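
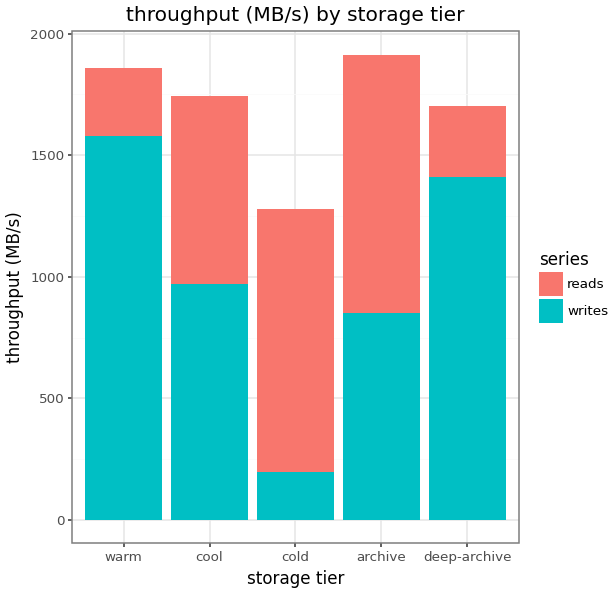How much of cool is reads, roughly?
reads top ≈ 1800, bottom ≈ 1000; segment ≈ 800.

≈ 800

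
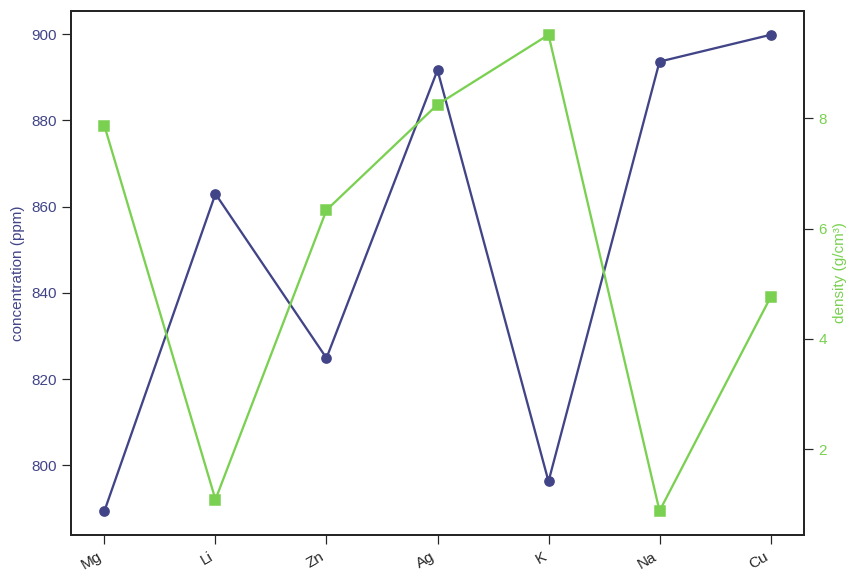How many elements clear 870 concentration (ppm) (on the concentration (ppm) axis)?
Above 870: Ag, Na, Cu.

3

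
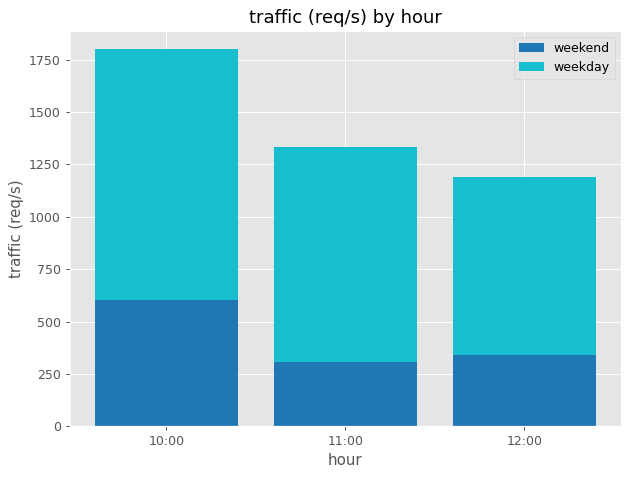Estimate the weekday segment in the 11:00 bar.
weekday top ≈ 1400, bottom ≈ 400; segment ≈ 1000.

≈ 1000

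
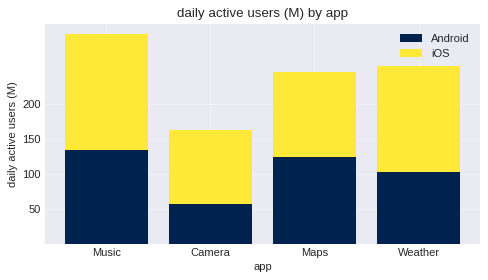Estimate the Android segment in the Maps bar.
≈ 100

Android top ≈ 100, bottom ≈ 0; segment ≈ 100.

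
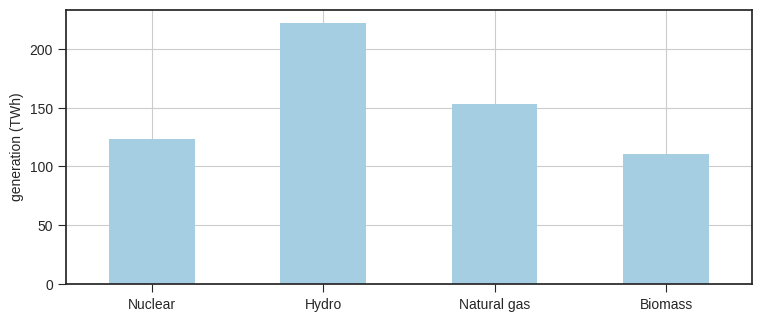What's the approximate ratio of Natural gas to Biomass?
≈ 1.33×

Natural gas ≈ 160, Biomass ≈ 120; 160/120 ≈ 1.33.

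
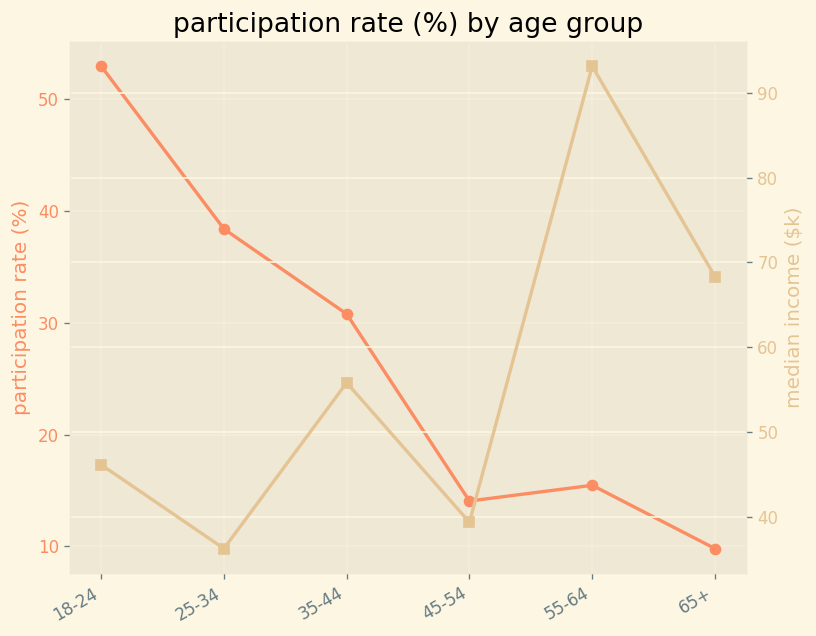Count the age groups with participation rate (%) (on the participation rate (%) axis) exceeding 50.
Above 50: 18-24.

1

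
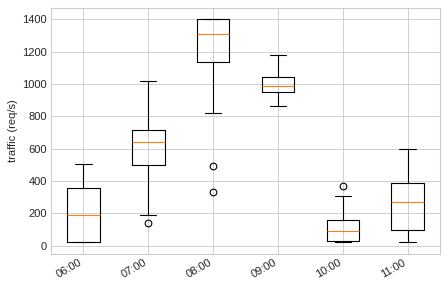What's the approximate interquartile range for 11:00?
≈ 300

Q3 ≈ 400, Q1 ≈ 100; IQR ≈ 300.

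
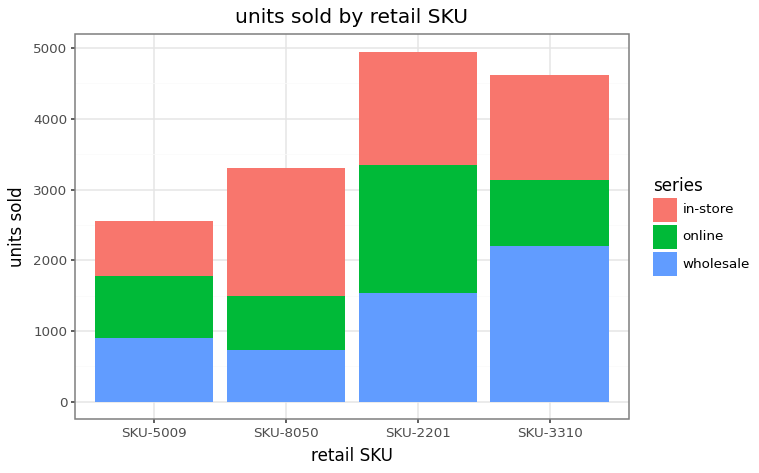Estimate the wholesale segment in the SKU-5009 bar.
wholesale top ≈ 1000, bottom ≈ 0; segment ≈ 1000.

≈ 1000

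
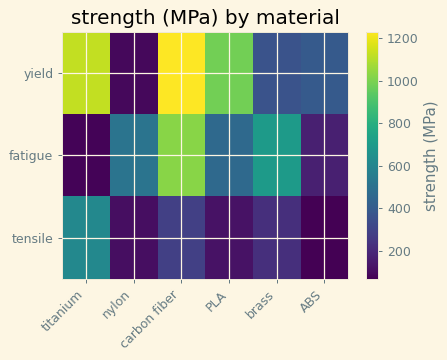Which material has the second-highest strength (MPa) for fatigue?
brass

Top 3 for fatigue: carbon fiber ≈ 1000, brass ≈ 700, nylon ≈ 500.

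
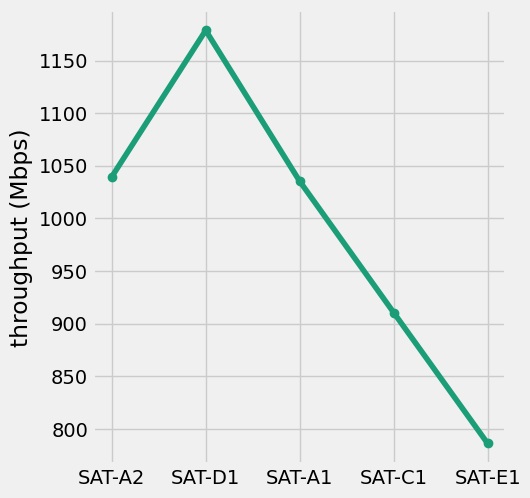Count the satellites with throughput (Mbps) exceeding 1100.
1

Above 1100: SAT-D1.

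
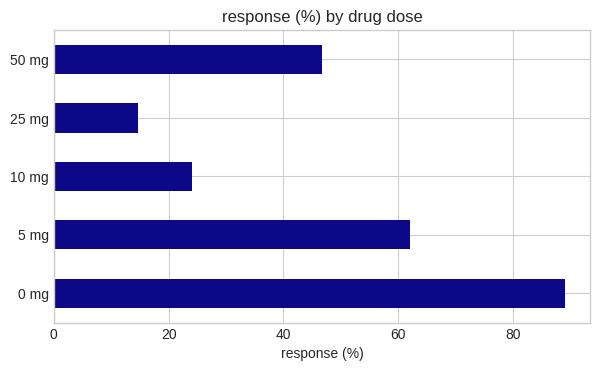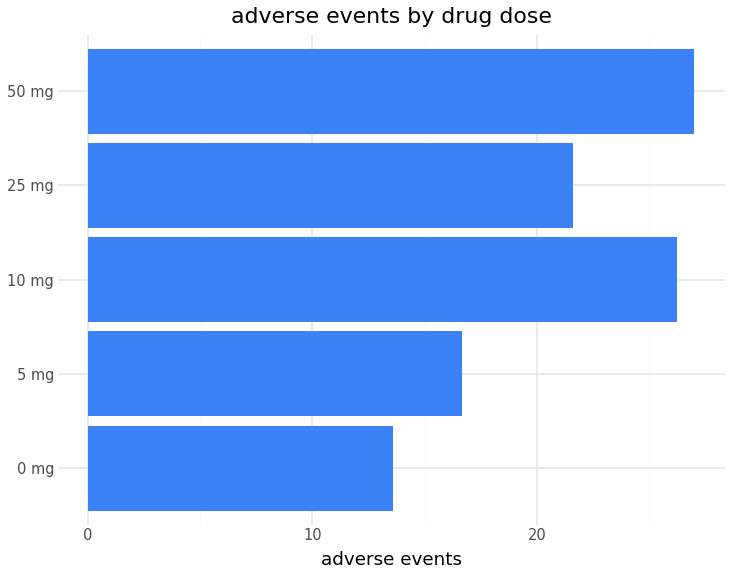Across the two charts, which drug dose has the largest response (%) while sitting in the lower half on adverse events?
0 mg

Chart 2 median adverse events ≈ 20; below-median drug doses: 0 mg, 5 mg. Among those, 0 mg has the highest response (%) (≈ 90).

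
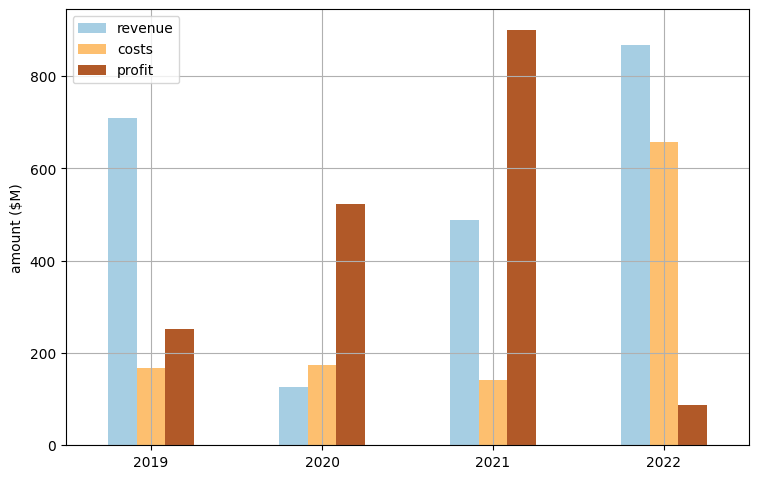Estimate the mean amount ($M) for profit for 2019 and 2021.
(300 + 900) / 2 ≈ 600.

≈ 600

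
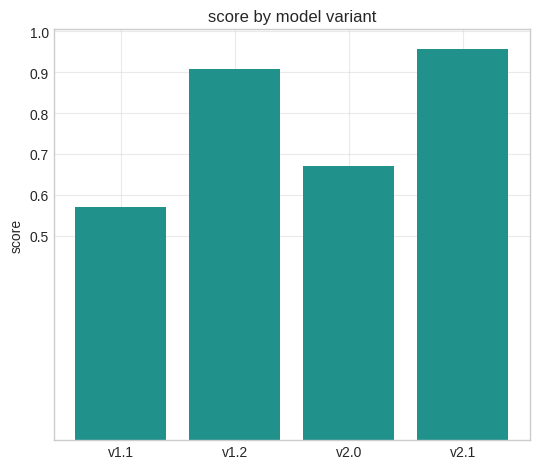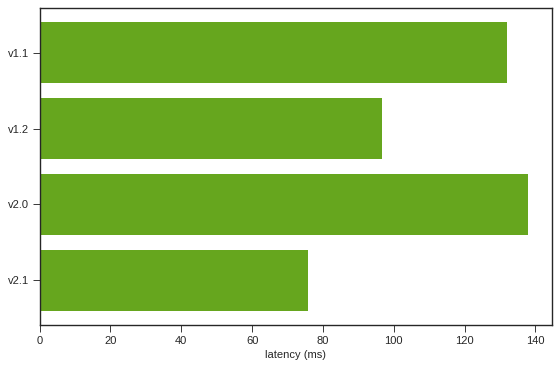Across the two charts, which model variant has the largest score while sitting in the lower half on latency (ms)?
v2.1

Chart 2 median latency (ms) ≈ 120; below-median model variants: v1.2, v2.1. Among those, v2.1 has the highest score (≈ 1).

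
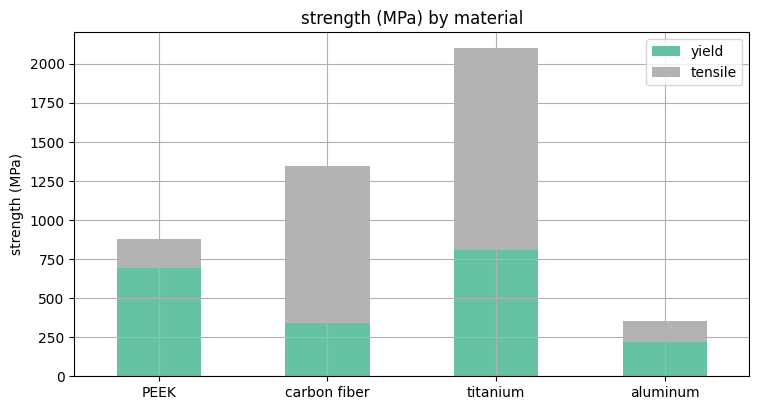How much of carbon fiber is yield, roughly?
yield top ≈ 400, bottom ≈ 0; segment ≈ 400.

≈ 400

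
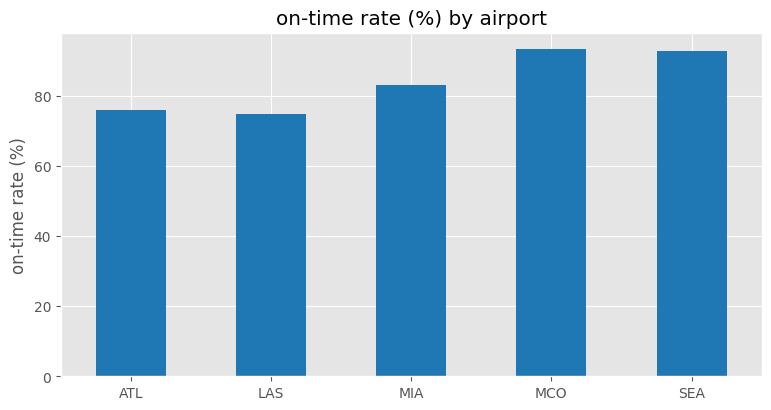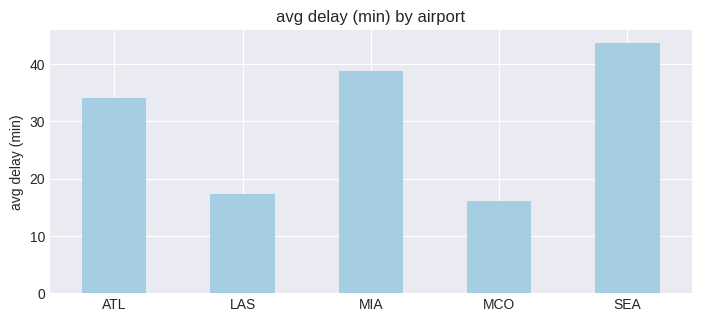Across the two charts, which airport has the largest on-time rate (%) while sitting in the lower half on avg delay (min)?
MCO

Chart 2 median avg delay (min) ≈ 35; below-median airports: LAS, MCO. Among those, MCO has the highest on-time rate (%) (≈ 90).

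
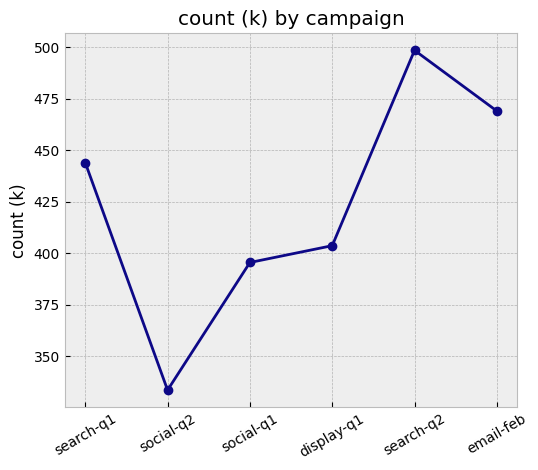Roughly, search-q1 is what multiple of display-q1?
≈ 1.1×

search-q1 ≈ 440, display-q1 ≈ 400; 440/400 ≈ 1.1.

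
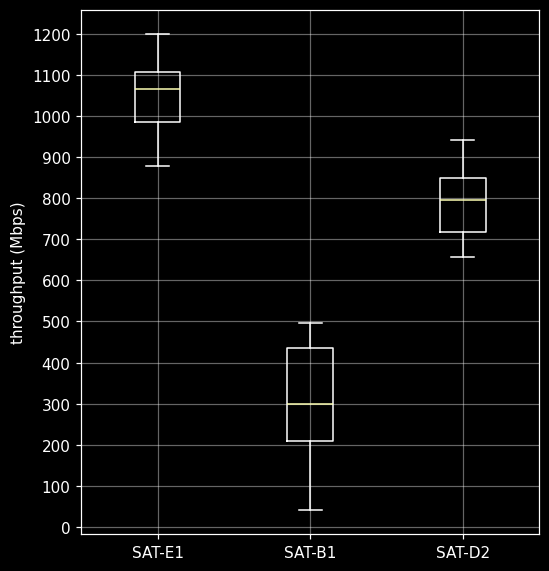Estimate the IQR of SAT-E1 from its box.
≈ 100

Q3 ≈ 1100, Q1 ≈ 1000; IQR ≈ 100.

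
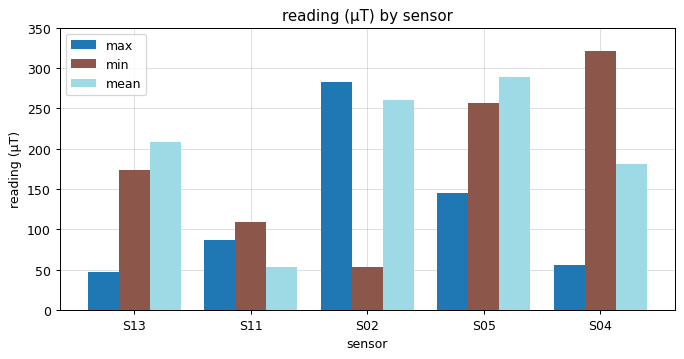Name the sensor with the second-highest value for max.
Top 3 for max: S02 ≈ 300, S05 ≈ 150, S11 ≈ 100.

S05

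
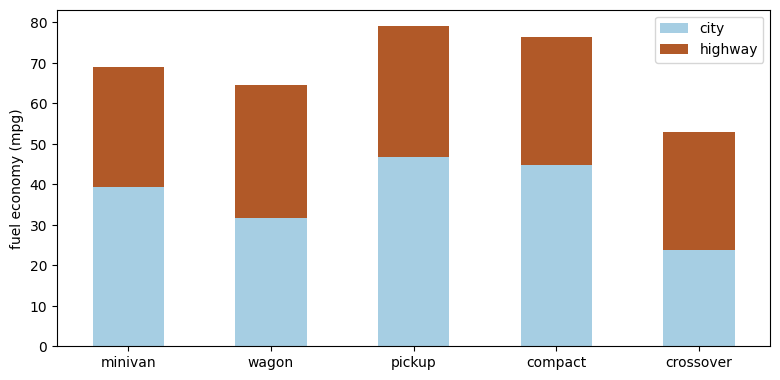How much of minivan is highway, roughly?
highway top ≈ 70, bottom ≈ 40; segment ≈ 30.

≈ 30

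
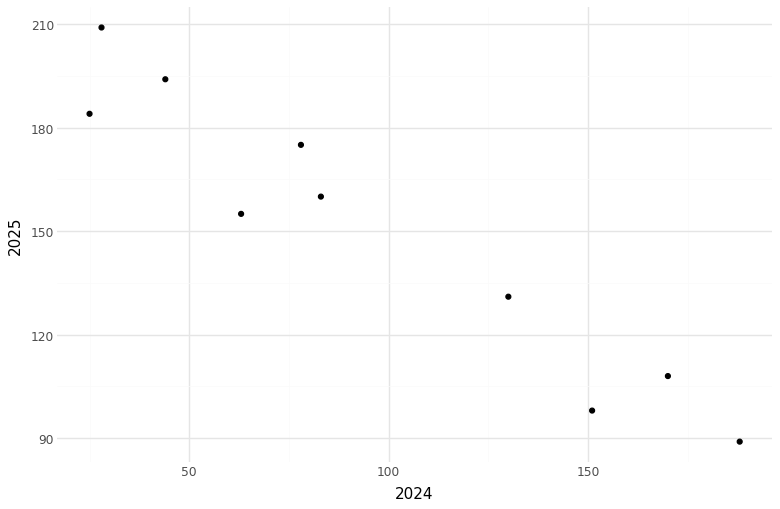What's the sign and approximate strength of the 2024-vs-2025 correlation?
Points are negatively correlated; strong (|r| ≈ 1.0).

negative, strong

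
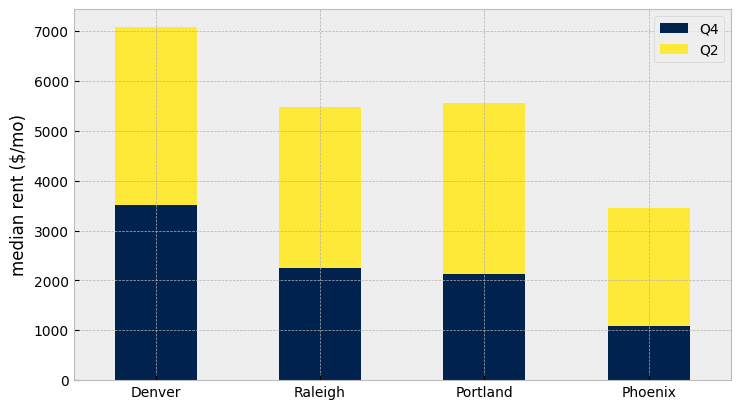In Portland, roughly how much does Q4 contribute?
≈ 2000

Q4 top ≈ 2000, bottom ≈ 0; segment ≈ 2000.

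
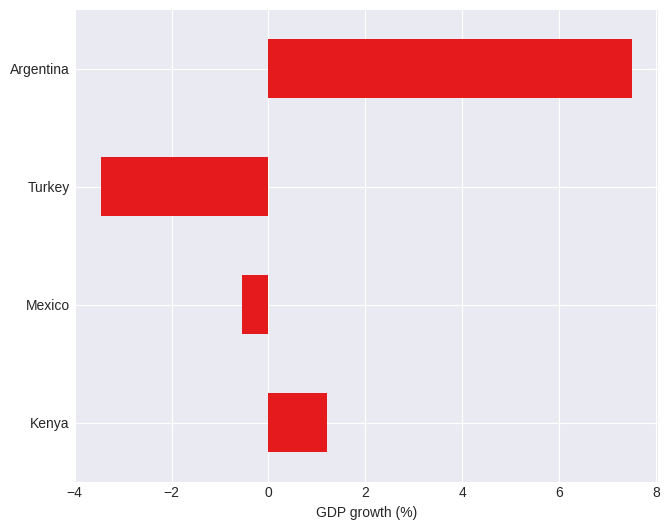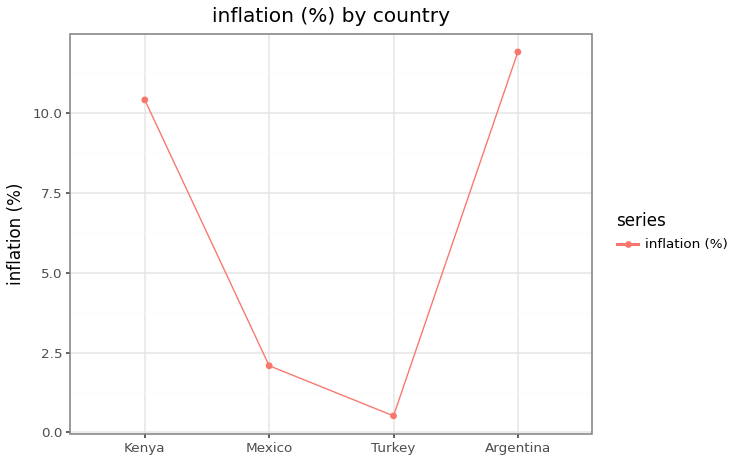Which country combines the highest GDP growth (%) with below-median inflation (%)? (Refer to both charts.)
Mexico

Chart 2 median inflation (%) ≈ 6; below-median countries: Mexico, Turkey. Among those, Mexico has the highest GDP growth (%) (≈ -1).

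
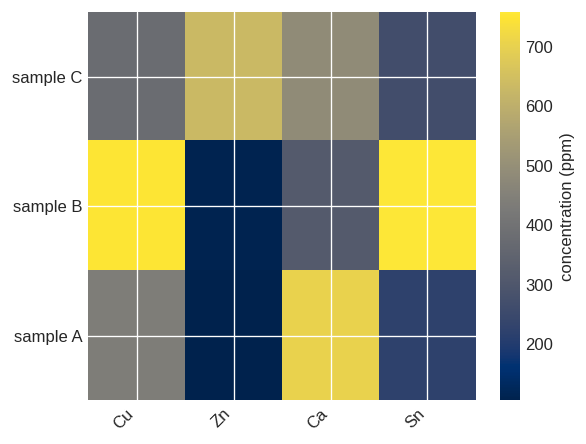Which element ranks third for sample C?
Top 4 for sample C: Zn ≈ 600, Ca ≈ 500, Cu ≈ 400, Sn ≈ 300.

Cu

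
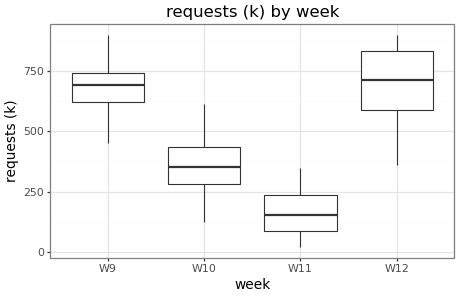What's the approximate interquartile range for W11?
Q3 ≈ 250, Q1 ≈ 100; IQR ≈ 150.

≈ 150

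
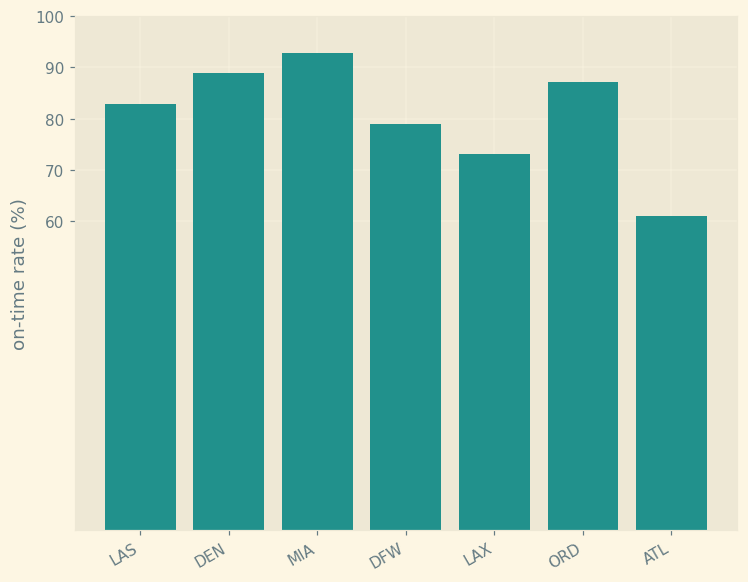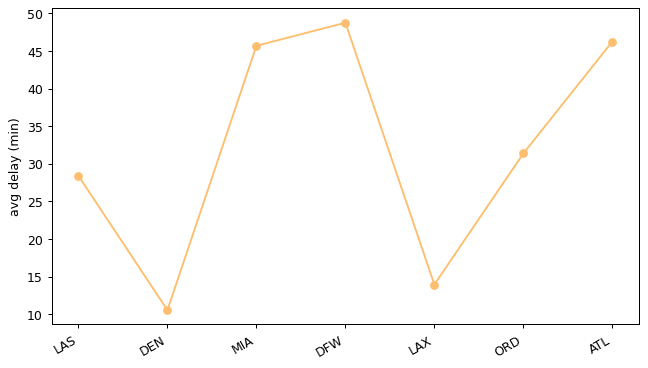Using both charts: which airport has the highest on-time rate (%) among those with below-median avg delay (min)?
DEN

Chart 2 median avg delay (min) ≈ 30; below-median airports: LAS, DEN, LAX. Among those, DEN has the highest on-time rate (%) (≈ 90).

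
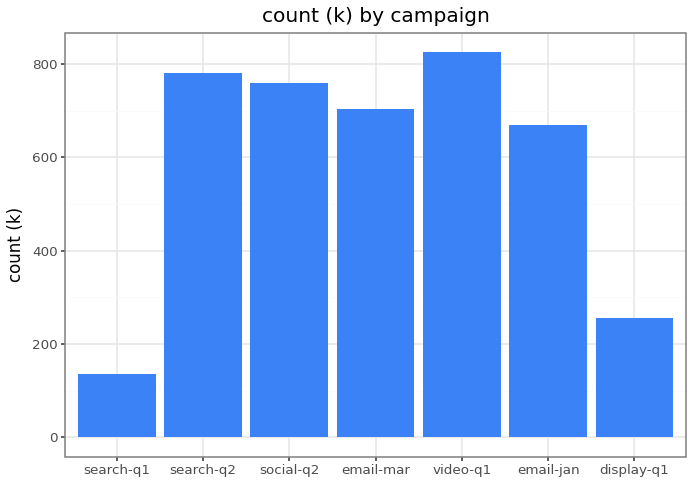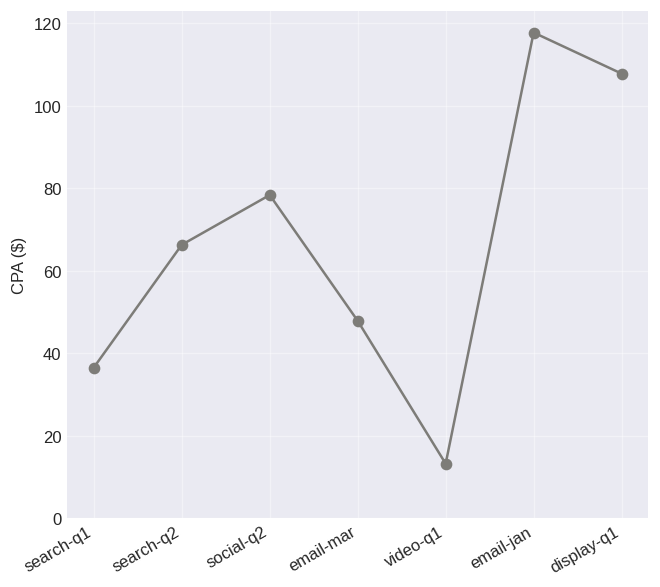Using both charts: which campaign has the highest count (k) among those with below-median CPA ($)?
Chart 2 median CPA ($) ≈ 60; below-median campaigns: search-q1, email-mar, video-q1. Among those, video-q1 has the highest count (k) (≈ 800).

video-q1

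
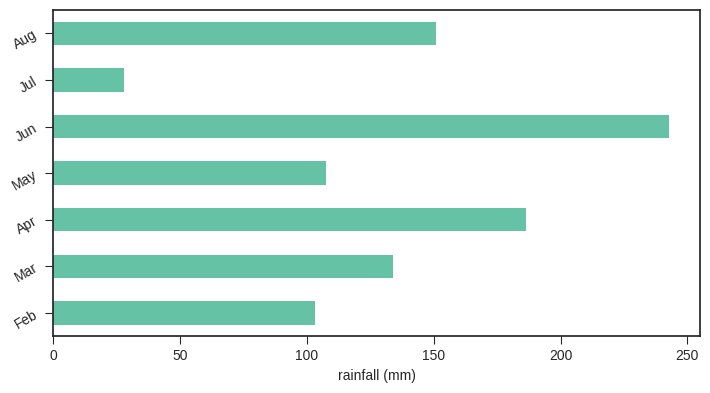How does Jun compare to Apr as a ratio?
Jun ≈ 250, Apr ≈ 175; 250/175 ≈ 1.43.

≈ 1.43×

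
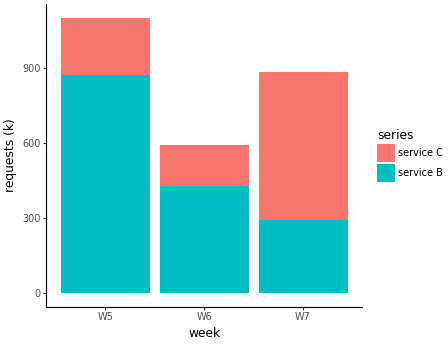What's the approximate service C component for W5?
service C top ≈ 1100, bottom ≈ 900; segment ≈ 200.

≈ 200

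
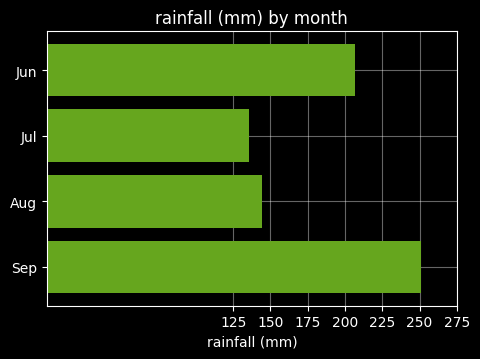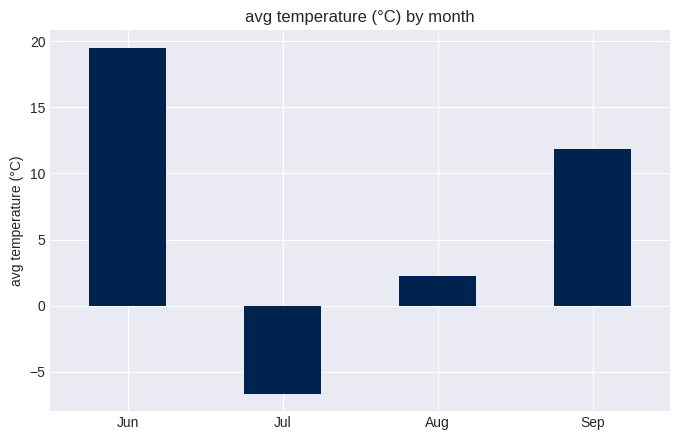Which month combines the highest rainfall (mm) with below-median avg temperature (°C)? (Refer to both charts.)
Aug

Chart 2 median avg temperature (°C) ≈ 8; below-median months: Jul, Aug. Among those, Aug has the highest rainfall (mm) (≈ 150).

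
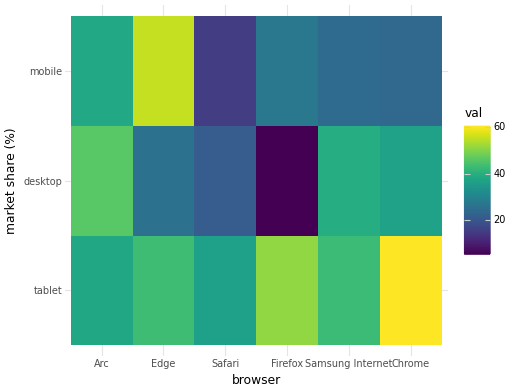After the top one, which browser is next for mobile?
Top 3 for mobile: Edge ≈ 55, Arc ≈ 40, Firefox ≈ 25.

Arc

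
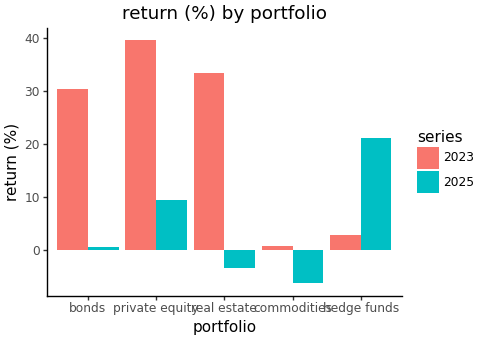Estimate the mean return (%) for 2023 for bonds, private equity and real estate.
≈ 35

(30 + 40 + 35) / 3 ≈ 35.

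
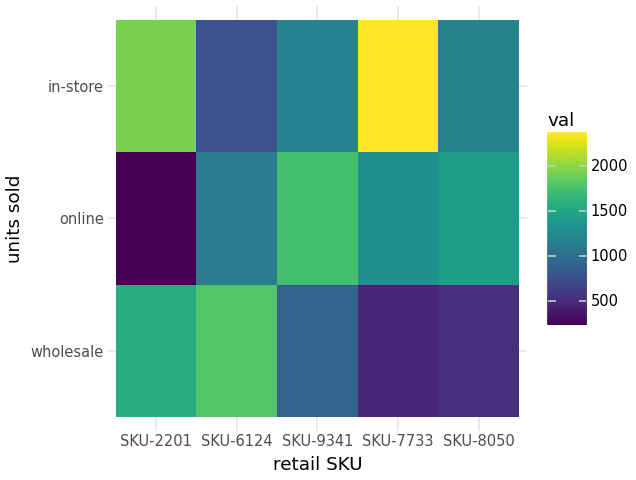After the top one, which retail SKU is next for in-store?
SKU-2201

Top 3 for in-store: SKU-7733 ≈ 2400, SKU-2201 ≈ 2000, SKU-8050 ≈ 1200.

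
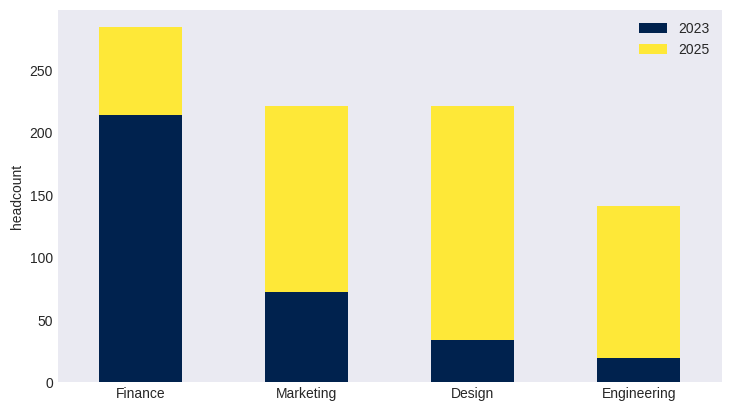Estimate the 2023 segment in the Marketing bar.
≈ 75

2023 top ≈ 75, bottom ≈ 0; segment ≈ 75.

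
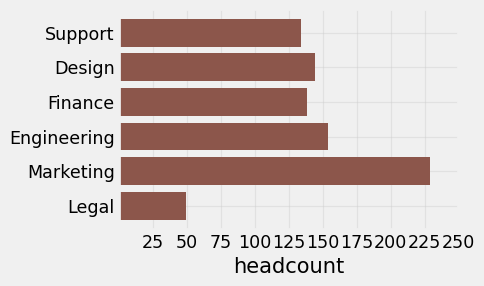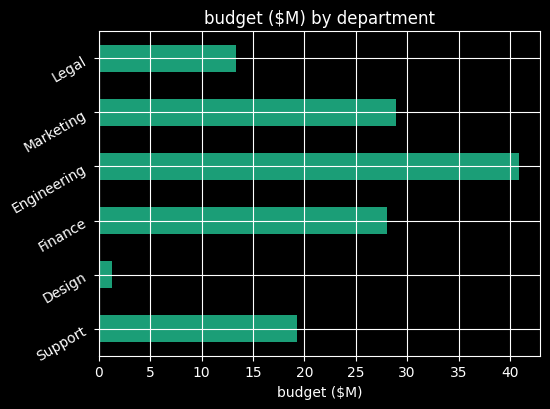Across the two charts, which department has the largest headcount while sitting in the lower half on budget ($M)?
Design

Chart 2 median budget ($M) ≈ 25; below-median departments: Support, Design, Legal. Among those, Design has the highest headcount (≈ 150).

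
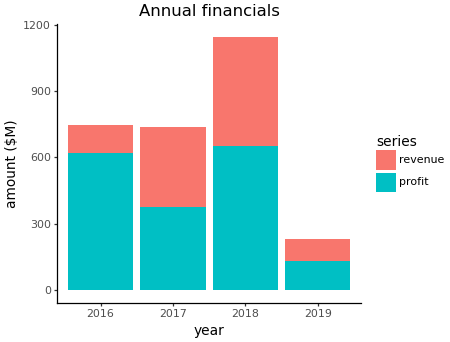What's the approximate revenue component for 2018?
≈ 400

revenue top ≈ 1100, bottom ≈ 700; segment ≈ 400.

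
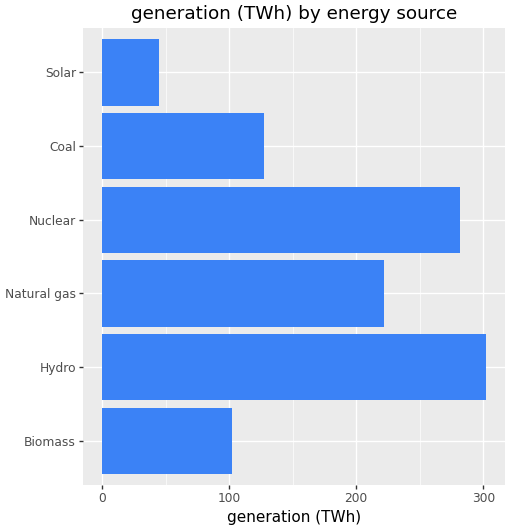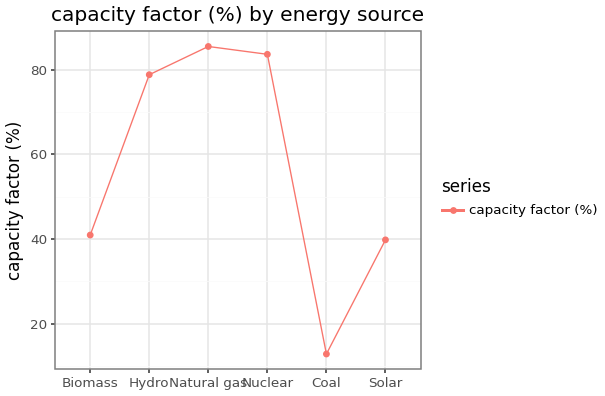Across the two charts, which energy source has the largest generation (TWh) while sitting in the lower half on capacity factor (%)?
Coal

Chart 2 median capacity factor (%) ≈ 60; below-median energy sources: Biomass, Coal, Solar. Among those, Coal has the highest generation (TWh) (≈ 150).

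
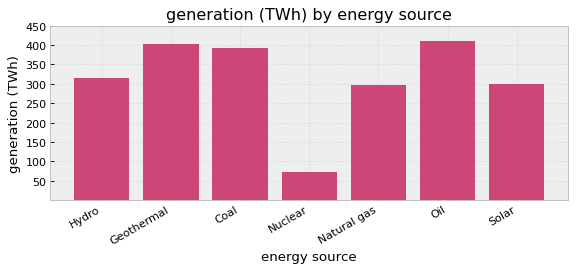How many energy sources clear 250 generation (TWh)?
6

Above 250: Hydro, Geothermal, Coal, Natural gas, Oil, Solar.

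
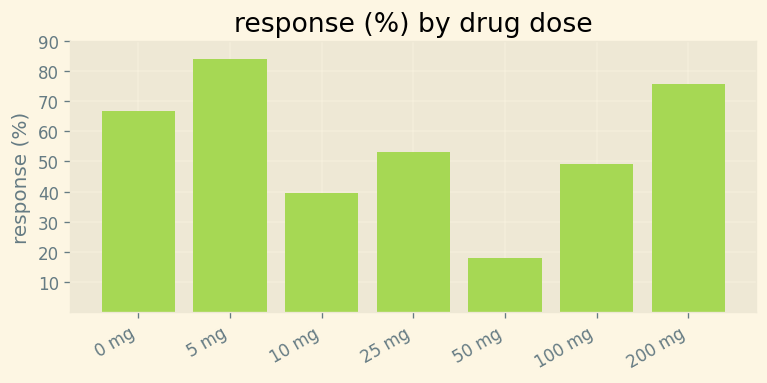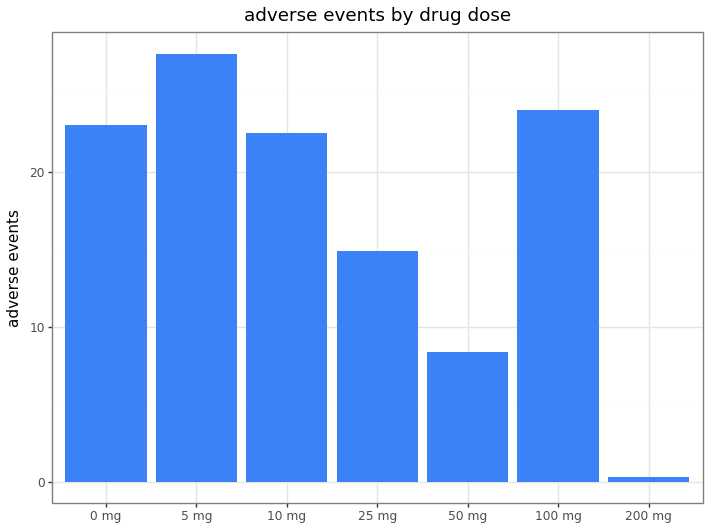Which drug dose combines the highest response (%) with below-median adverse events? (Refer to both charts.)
Chart 2 median adverse events ≈ 25; below-median drug doses: 25 mg, 50 mg, 200 mg. Among those, 200 mg has the highest response (%) (≈ 80).

200 mg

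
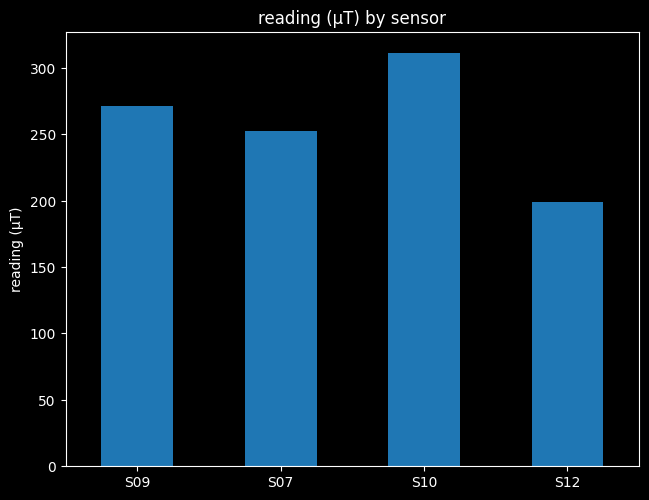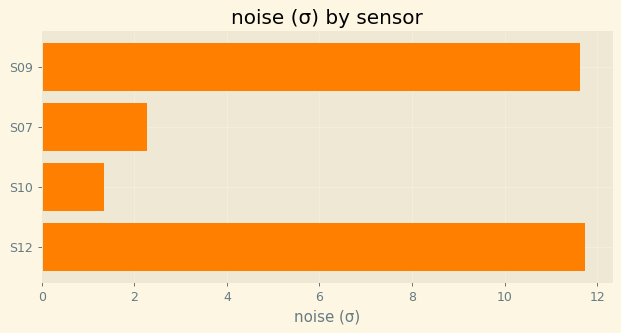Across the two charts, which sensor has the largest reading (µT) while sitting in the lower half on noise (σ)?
Chart 2 median noise (σ) ≈ 6; below-median sensors: S07, S10. Among those, S10 has the highest reading (µT) (≈ 300).

S10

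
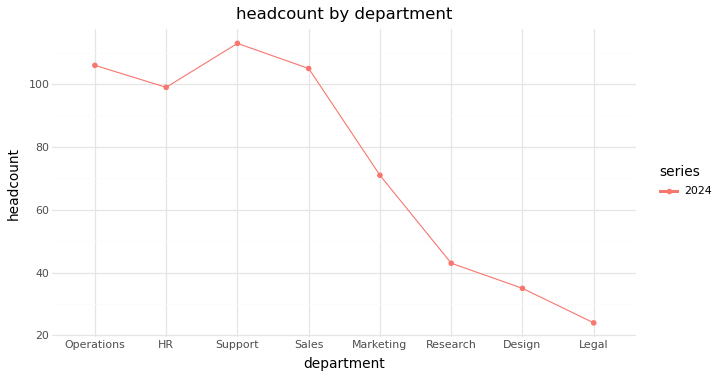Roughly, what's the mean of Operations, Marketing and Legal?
(110 + 70 + 20) / 3 ≈ 67.

≈ 67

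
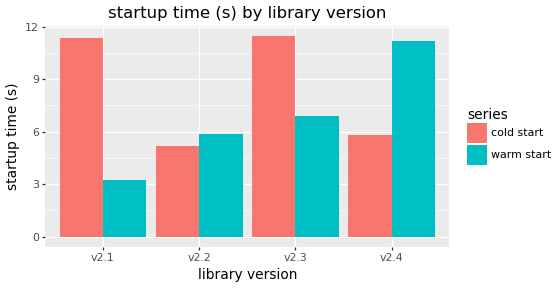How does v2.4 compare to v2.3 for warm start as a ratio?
v2.4 ≈ 11, v2.3 ≈ 7; 11/7 ≈ 1.57.

≈ 1.57×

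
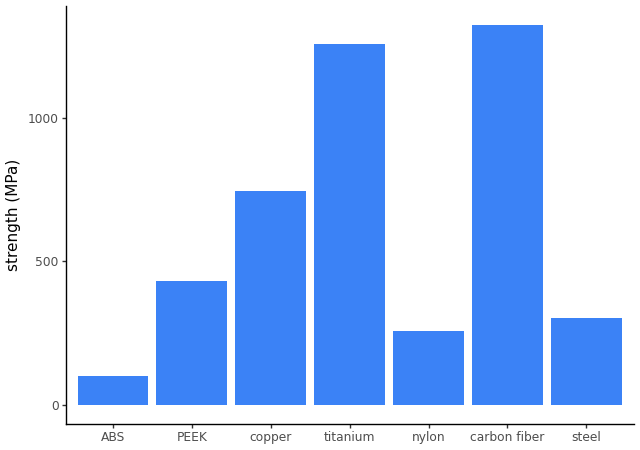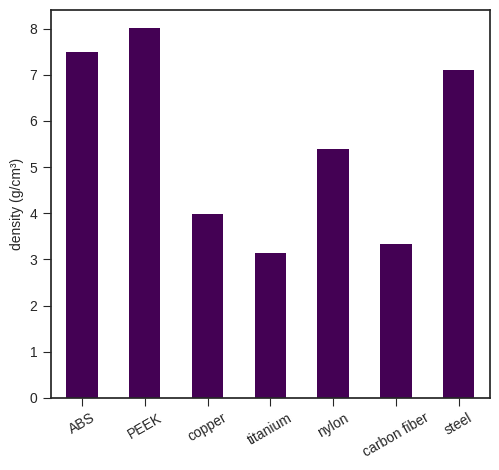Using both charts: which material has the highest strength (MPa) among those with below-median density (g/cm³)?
Chart 2 median density (g/cm³) ≈ 5; below-median materials: copper, titanium, carbon fiber. Among those, carbon fiber has the highest strength (MPa) (≈ 1400).

carbon fiber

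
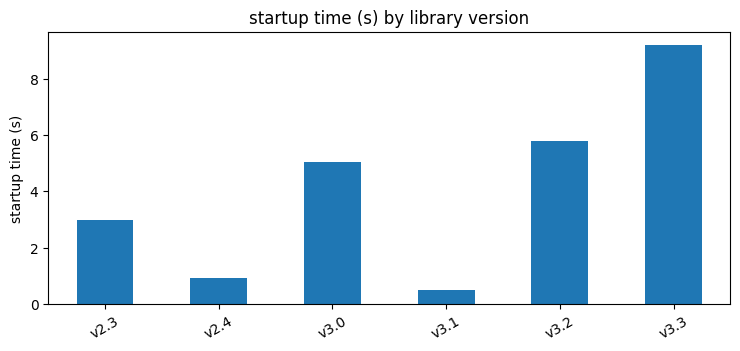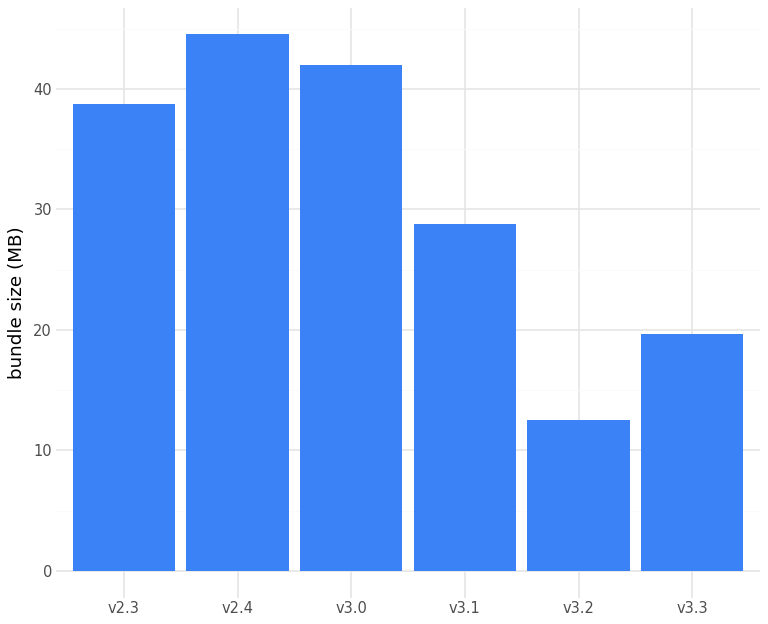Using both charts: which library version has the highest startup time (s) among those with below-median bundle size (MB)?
v3.3

Chart 2 median bundle size (MB) ≈ 35; below-median library versions: v3.1, v3.2, v3.3. Among those, v3.3 has the highest startup time (s) (≈ 9).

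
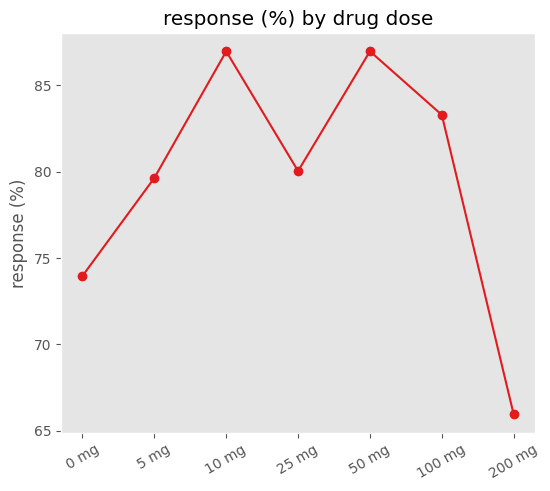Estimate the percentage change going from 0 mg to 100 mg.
≈ +13.5%

0 mg ≈ 74, 100 mg ≈ 84; (84 − 74) / 74 ≈ +13.5%.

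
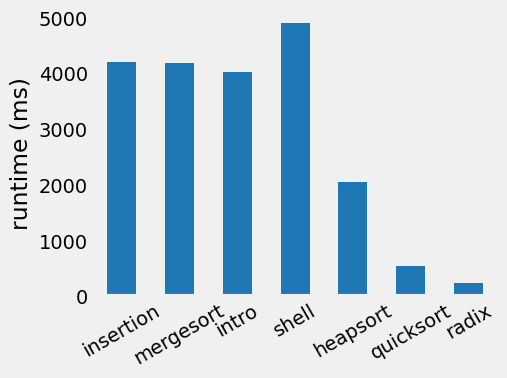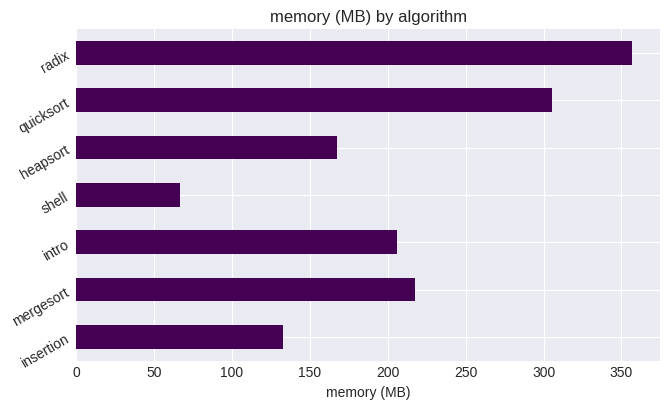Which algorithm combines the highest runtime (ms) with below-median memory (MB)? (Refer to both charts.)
shell

Chart 2 median memory (MB) ≈ 200; below-median algorithms: insertion, shell, heapsort. Among those, shell has the highest runtime (ms) (≈ 5000).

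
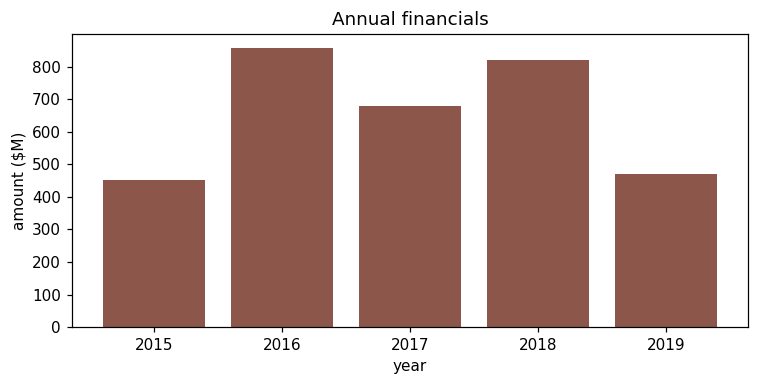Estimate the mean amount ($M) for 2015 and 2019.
(500 + 500) / 2 ≈ 500.

≈ 500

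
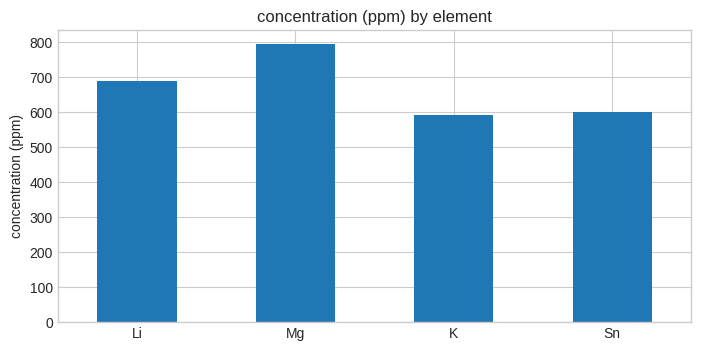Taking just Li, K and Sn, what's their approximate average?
(700 + 600 + 600) / 3 ≈ 633.

≈ 633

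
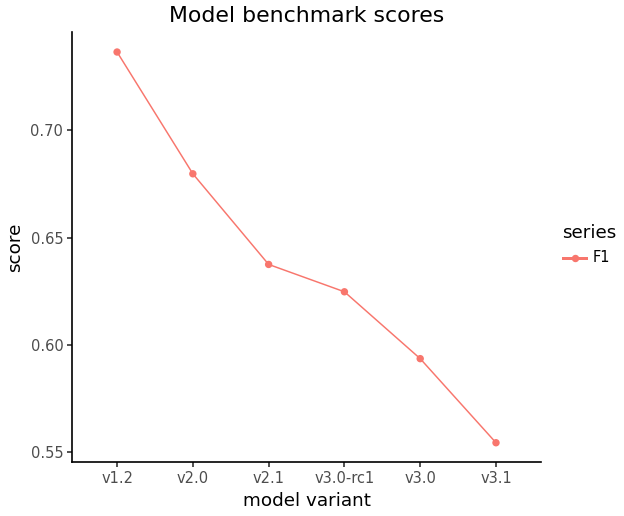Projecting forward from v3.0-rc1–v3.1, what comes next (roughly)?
≈ 0.53

Last three: 0.62, 0.60, 0.56 → slope ≈ -0.03/step → next ≈ 0.53.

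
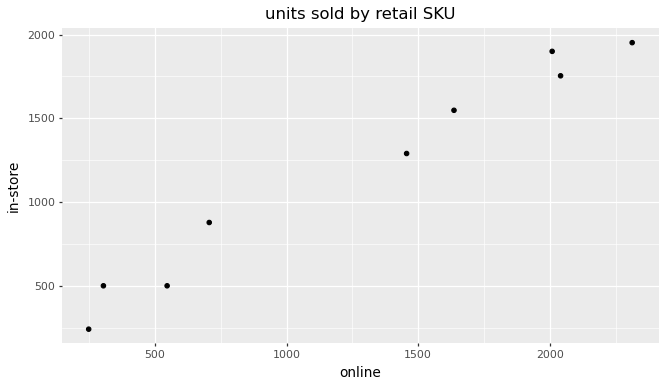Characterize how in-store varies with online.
positive, strong

Points are positively correlated; strong (|r| ≈ 1.0).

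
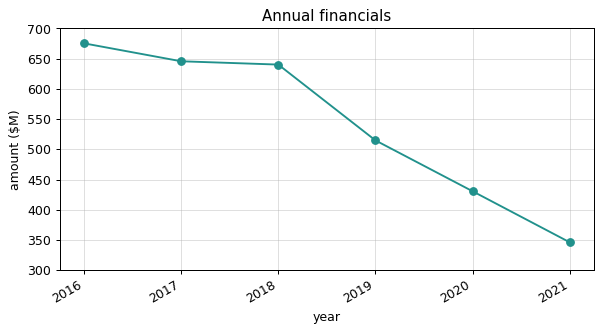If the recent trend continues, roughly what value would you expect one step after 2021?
≈ 275

Last three: 500, 450, 350 → slope ≈ -75/step → next ≈ 275.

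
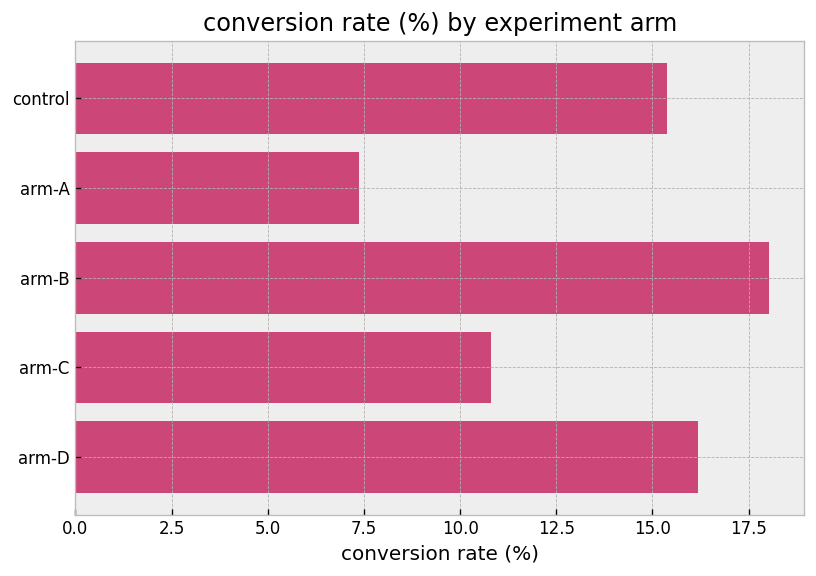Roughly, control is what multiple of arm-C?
≈ 1.6×

control ≈ 16, arm-C ≈ 10; 16/10 ≈ 1.6.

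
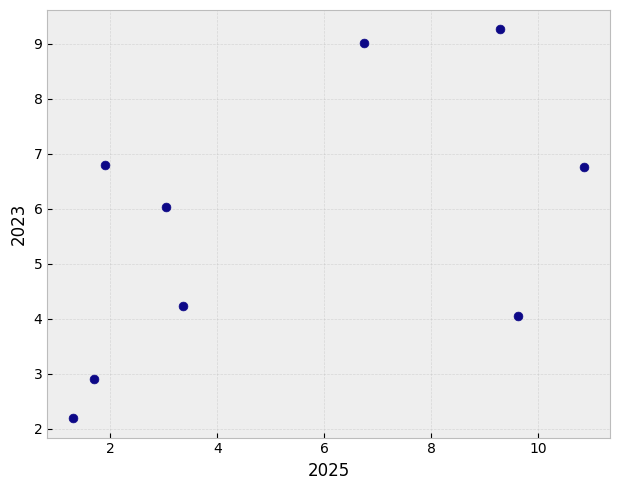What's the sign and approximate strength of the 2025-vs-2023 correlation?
positive, moderate

Points are positively correlated; moderate (|r| ≈ 0.5).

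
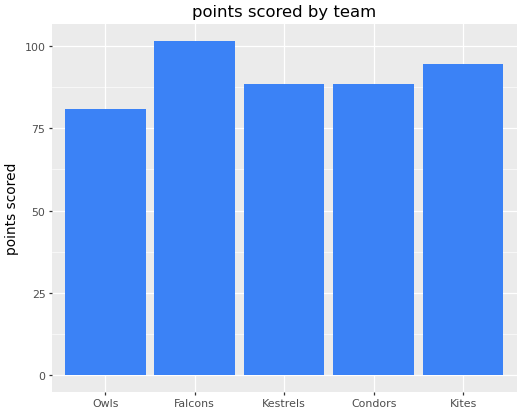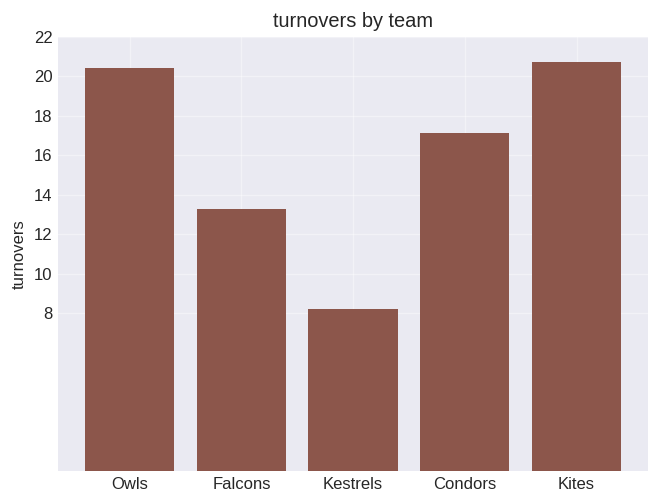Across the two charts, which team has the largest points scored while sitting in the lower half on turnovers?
Chart 2 median turnovers ≈ 18; below-median teams: Falcons, Kestrels. Among those, Falcons has the highest points scored (≈ 100).

Falcons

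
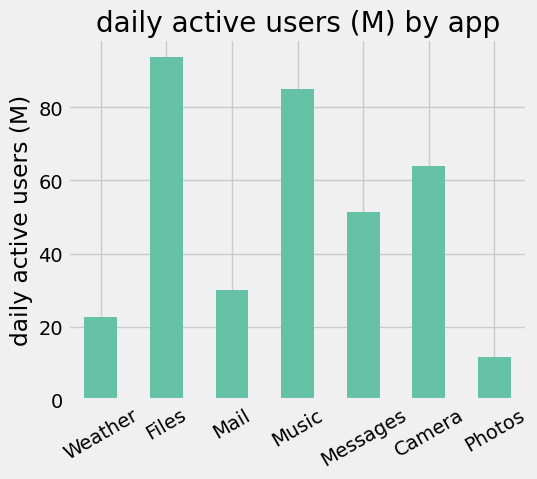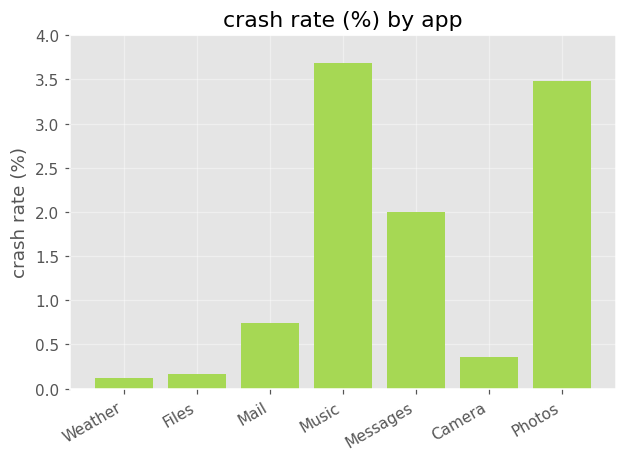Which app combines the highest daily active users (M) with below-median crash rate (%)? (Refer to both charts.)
Chart 2 median crash rate (%) ≈ 0.5; below-median apps: Weather, Files, Camera. Among those, Files has the highest daily active users (M) (≈ 90).

Files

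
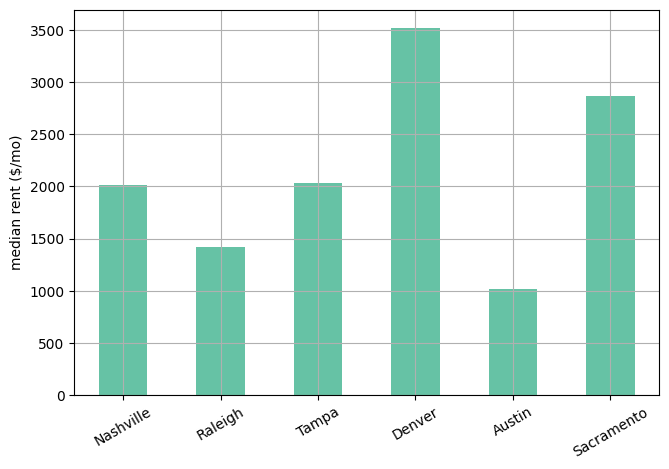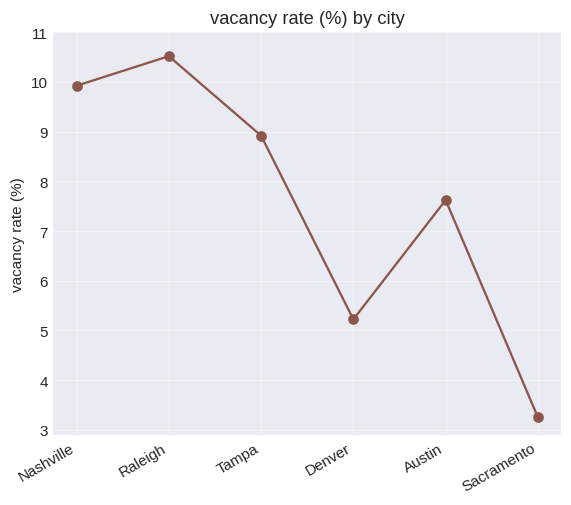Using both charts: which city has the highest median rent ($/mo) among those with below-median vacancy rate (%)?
Denver

Chart 2 median vacancy rate (%) ≈ 8; below-median cities: Denver, Austin, Sacramento. Among those, Denver has the highest median rent ($/mo) (≈ 3500).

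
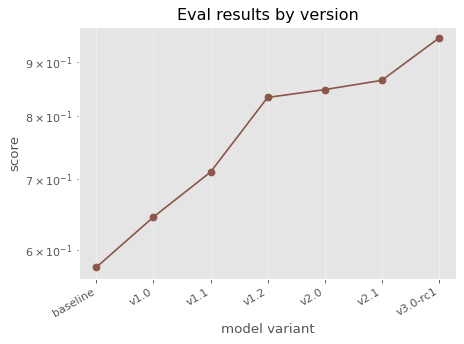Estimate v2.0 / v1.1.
≈ 1.21×

v2.0 ≈ 0.85, v1.1 ≈ 0.70; 0.85/0.70 ≈ 1.21.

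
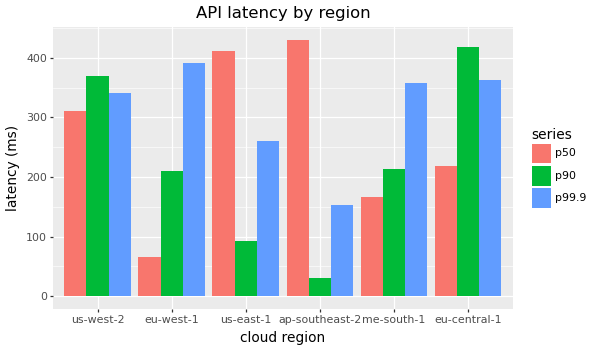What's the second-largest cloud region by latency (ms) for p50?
us-east-1

Top 3 for p50: ap-southeast-2 ≈ 450, us-east-1 ≈ 400, us-west-2 ≈ 300.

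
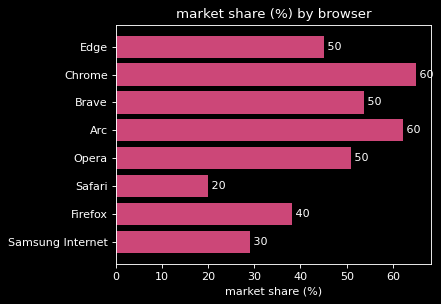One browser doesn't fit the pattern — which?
Safari ≈ 20; the rest sit between ≈ 30 and ≈ 60.

Safari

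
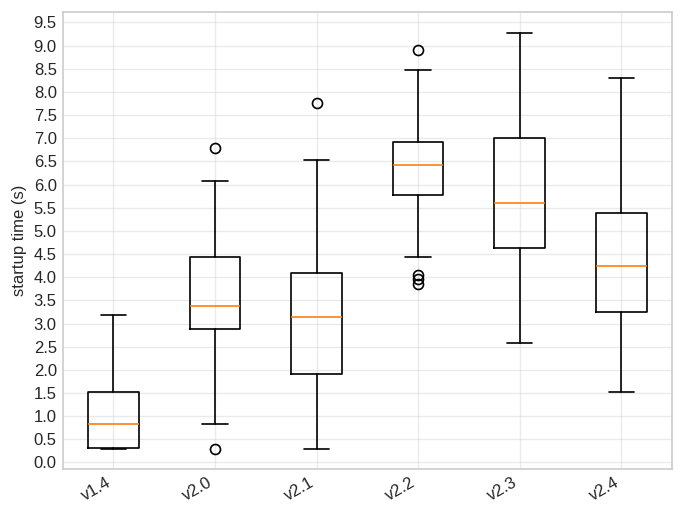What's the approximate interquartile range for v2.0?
≈ 1.5

Q3 ≈ 4.5, Q1 ≈ 3.0; IQR ≈ 1.5.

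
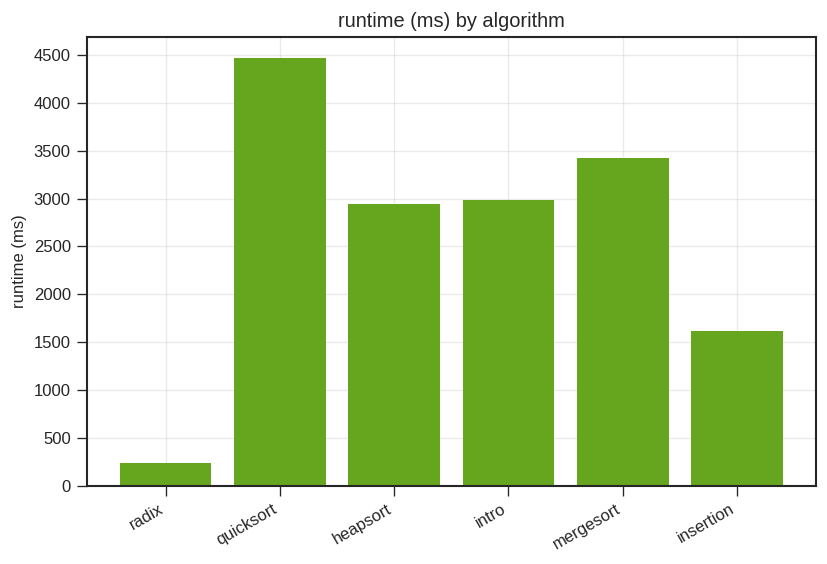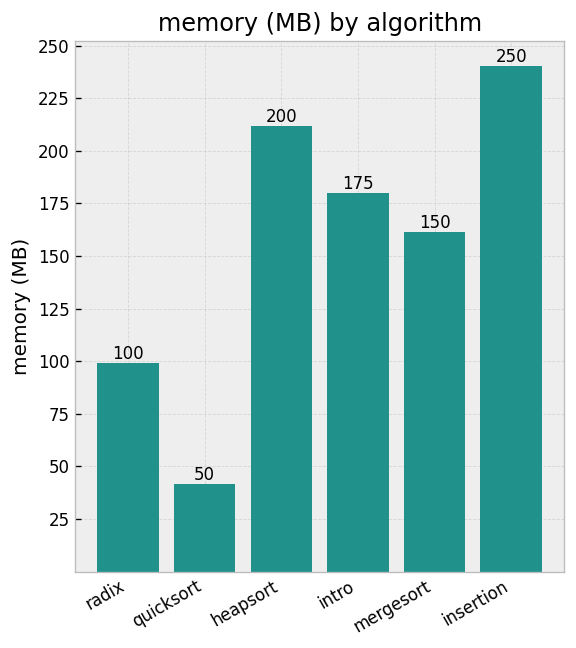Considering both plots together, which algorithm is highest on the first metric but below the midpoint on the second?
Chart 2 median memory (MB) ≈ 175; below-median algorithms: radix, quicksort, mergesort. Among those, quicksort has the highest runtime (ms) (≈ 4500).

quicksort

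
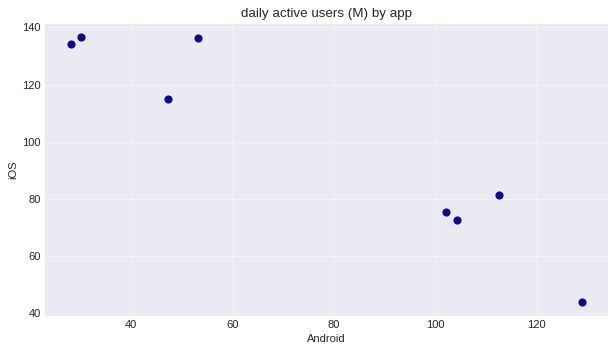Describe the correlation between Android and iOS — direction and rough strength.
negative, strong

Points are negatively correlated; strong (|r| ≈ 1.0).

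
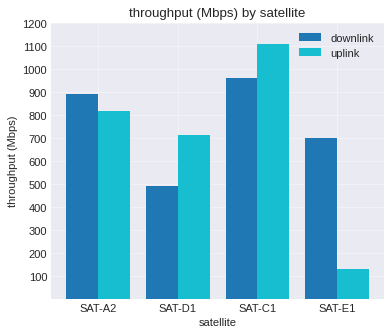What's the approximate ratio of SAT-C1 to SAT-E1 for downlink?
SAT-C1 ≈ 1000, SAT-E1 ≈ 700; 1000/700 ≈ 1.43.

≈ 1.43×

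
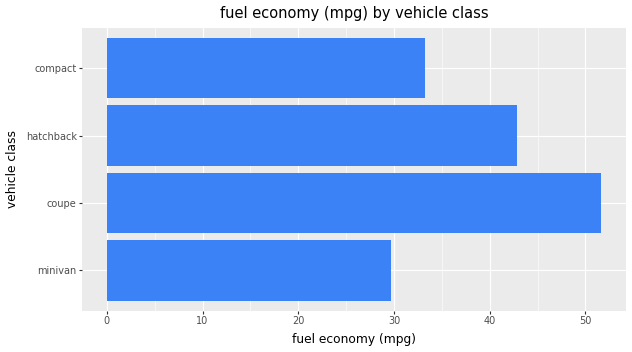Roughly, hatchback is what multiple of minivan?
hatchback ≈ 45, minivan ≈ 30; 45/30 ≈ 1.5.

≈ 1.5×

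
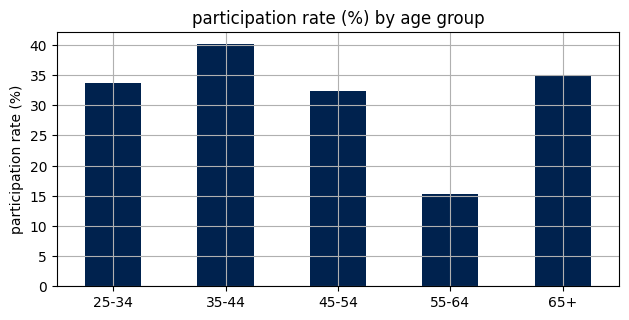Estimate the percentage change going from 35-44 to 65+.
35-44 ≈ 40, 65+ ≈ 35; (35 − 40) / 40 ≈ -12.5%.

≈ -12.5%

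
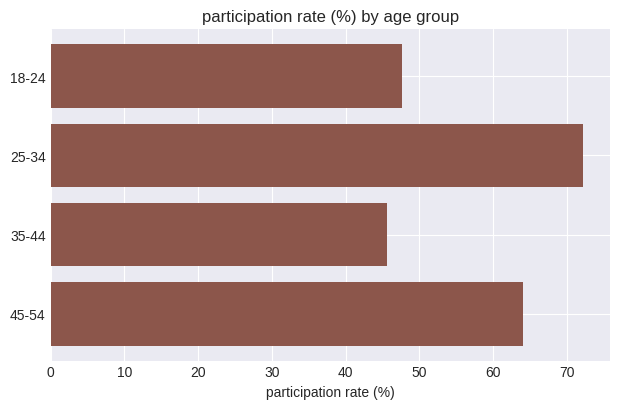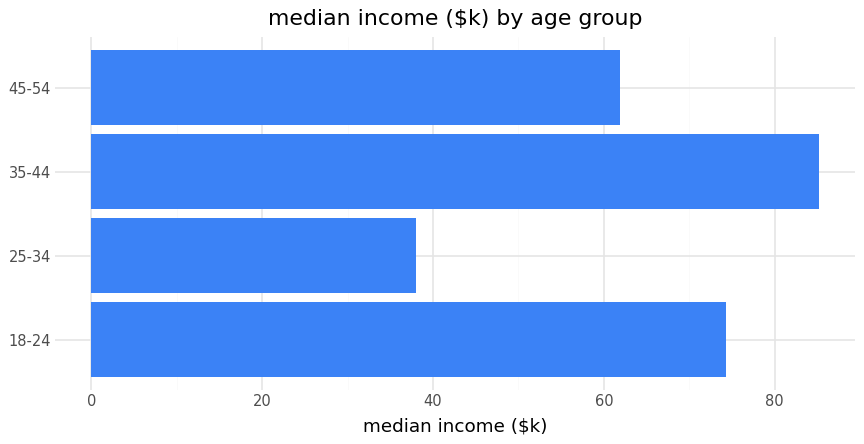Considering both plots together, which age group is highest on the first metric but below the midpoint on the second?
25-34

Chart 2 median median income ($k) ≈ 70; below-median age groups: 25-34, 45-54. Among those, 25-34 has the highest participation rate (%) (≈ 70).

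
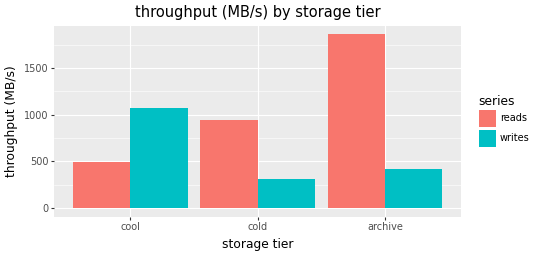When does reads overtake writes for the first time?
cold

cool: reads ≈ 400 vs writes ≈ 1000 (not yet); cold: reads ≈ 1000 vs writes ≈ 400 (first crossover).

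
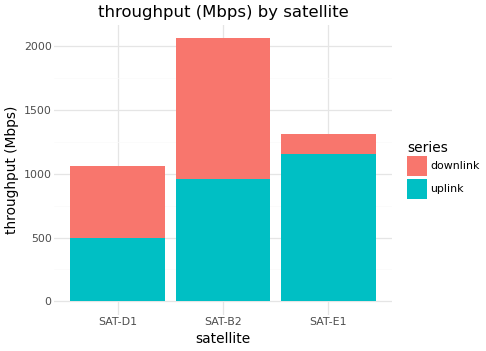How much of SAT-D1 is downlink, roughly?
downlink top ≈ 1000, bottom ≈ 400; segment ≈ 600.

≈ 600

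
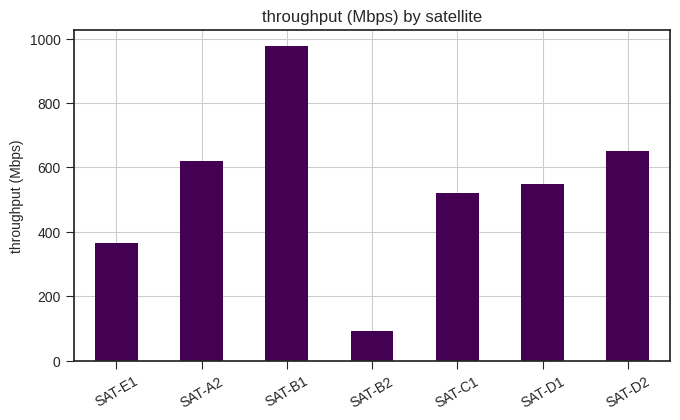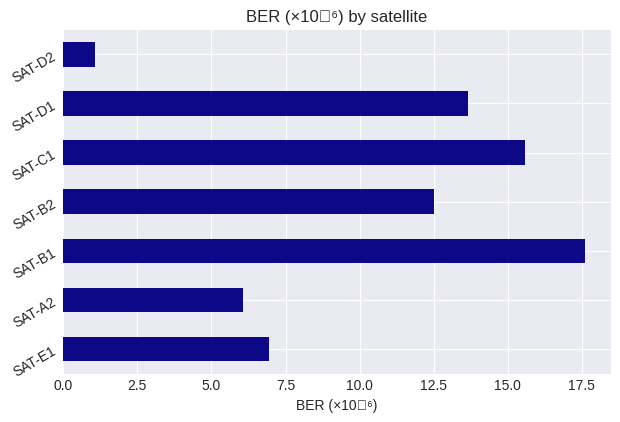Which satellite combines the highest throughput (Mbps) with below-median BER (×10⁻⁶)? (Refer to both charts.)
SAT-D2

Chart 2 median BER (×10⁻⁶) ≈ 12; below-median satellites: SAT-E1, SAT-A2, SAT-D2. Among those, SAT-D2 has the highest throughput (Mbps) (≈ 700).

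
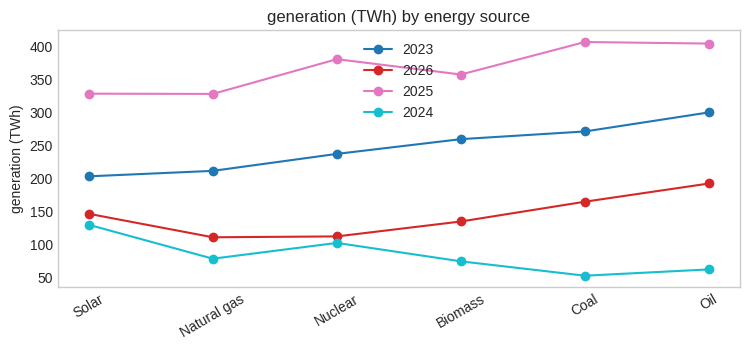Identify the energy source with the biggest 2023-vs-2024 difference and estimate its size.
Oil, ≈ 250 TWh

Oil: 2023 ≈ 300, 2024 ≈ 50 → gap ≈ 250. Next-largest (Coal) is only ≈ 200.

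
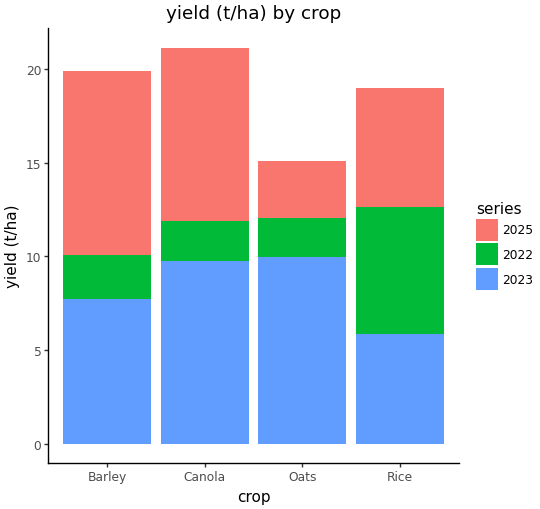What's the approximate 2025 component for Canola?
≈ 10

2025 top ≈ 22, bottom ≈ 12; segment ≈ 10.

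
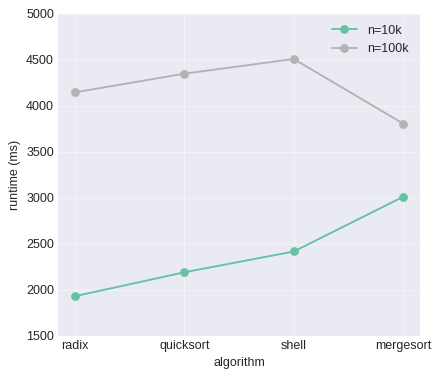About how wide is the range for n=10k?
Max mergesort ≈ 3000, min radix ≈ 2000; range ≈ 1000.

≈ 1000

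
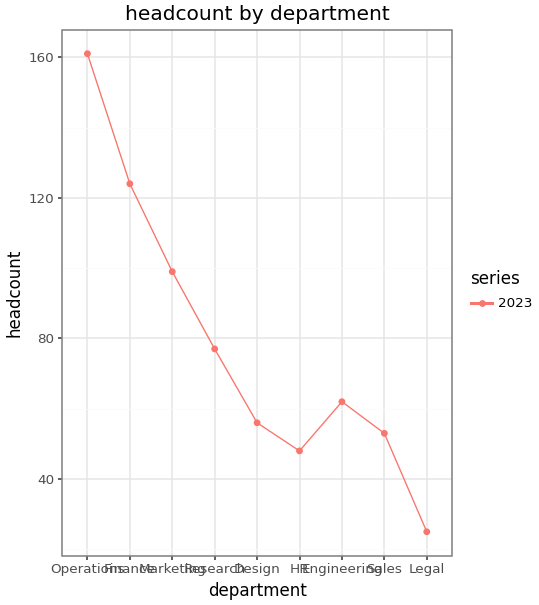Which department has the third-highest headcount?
Top 4: Operations ≈ 160, Finance ≈ 120, Marketing ≈ 100, Research ≈ 80.

Marketing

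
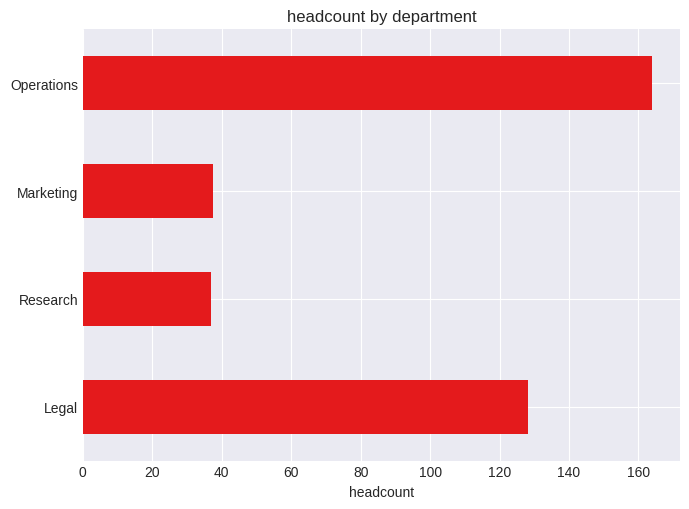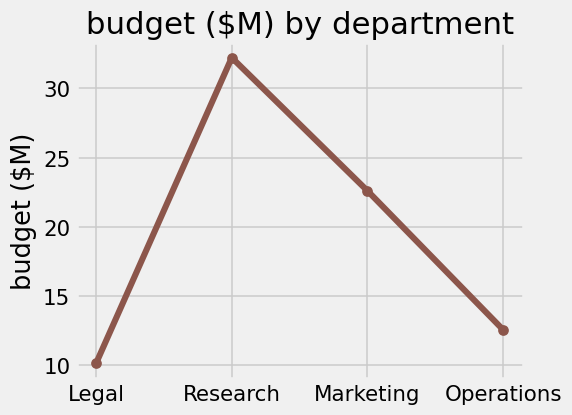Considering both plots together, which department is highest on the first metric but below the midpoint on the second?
Chart 2 median budget ($M) ≈ 20; below-median departments: Legal, Operations. Among those, Operations has the highest headcount (≈ 160).

Operations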